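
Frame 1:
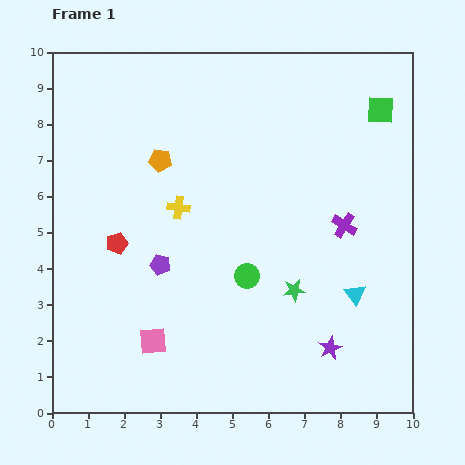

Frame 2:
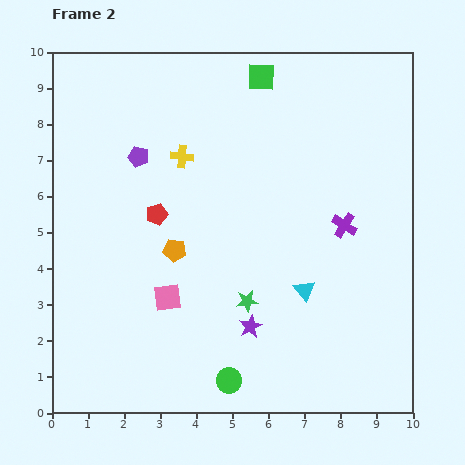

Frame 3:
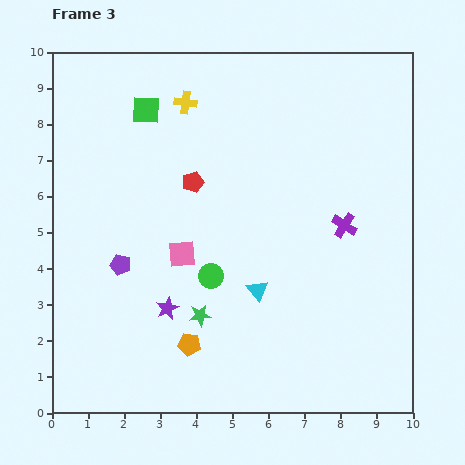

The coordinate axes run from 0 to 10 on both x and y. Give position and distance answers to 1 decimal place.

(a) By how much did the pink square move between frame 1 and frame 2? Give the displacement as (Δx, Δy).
(0.4, 1.2)

The pink square was at (2.8, 2.0) in frame 1 and (3.2, 3.2) in frame 2.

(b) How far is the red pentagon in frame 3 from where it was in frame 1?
2.7

The red pentagon moved from (1.8, 4.7) to (3.9, 6.4), a distance of √(2.1² + 1.7²) ≈ 2.7.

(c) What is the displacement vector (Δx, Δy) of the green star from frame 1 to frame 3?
(-2.6, -0.7)

The green star was at (6.7, 3.4) in frame 1 and (4.1, 2.7) in frame 3.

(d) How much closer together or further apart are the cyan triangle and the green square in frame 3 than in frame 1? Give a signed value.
+0.8

Distance in frame 1: 5.1. Distance in frame 3: 5.9.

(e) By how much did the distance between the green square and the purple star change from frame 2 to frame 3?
-1.4

Distance in frame 2: 6.9. Distance in frame 3: 5.5.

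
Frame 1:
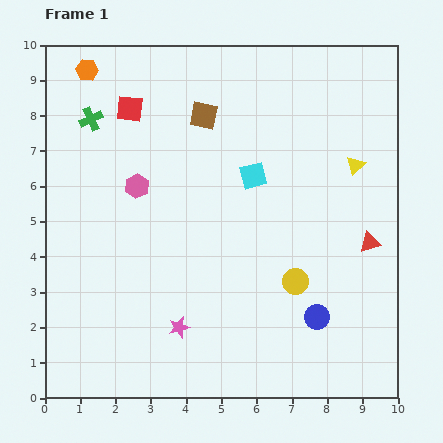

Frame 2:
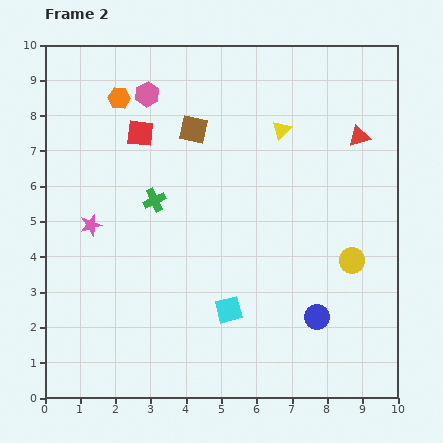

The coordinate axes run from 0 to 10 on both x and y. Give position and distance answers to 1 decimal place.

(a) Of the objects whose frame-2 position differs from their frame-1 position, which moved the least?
the brown square

(moved 0.5)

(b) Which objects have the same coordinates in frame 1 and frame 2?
the blue circle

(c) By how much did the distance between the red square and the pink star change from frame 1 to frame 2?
-3.4

Distance in frame 1: 6.4. Distance in frame 2: 3.0.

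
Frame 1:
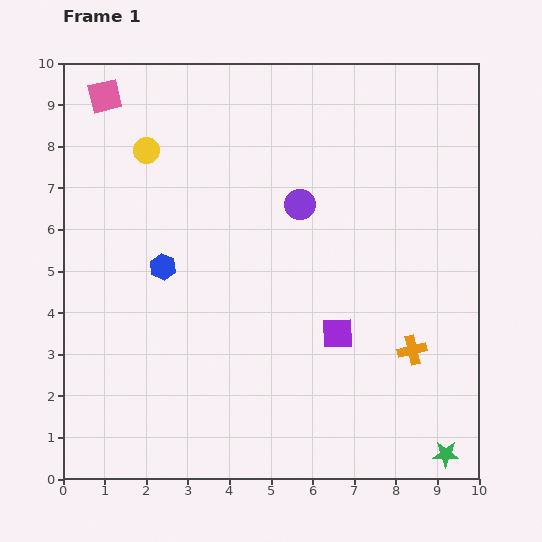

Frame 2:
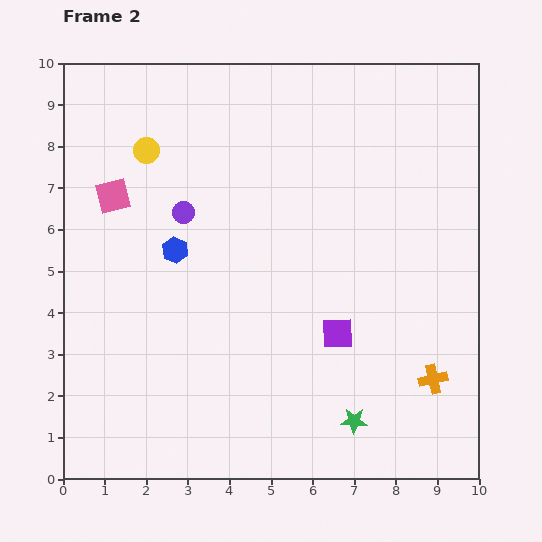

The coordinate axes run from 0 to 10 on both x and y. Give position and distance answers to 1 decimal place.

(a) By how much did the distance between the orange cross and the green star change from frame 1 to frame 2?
-0.5

Distance in frame 1: 2.6. Distance in frame 2: 2.1.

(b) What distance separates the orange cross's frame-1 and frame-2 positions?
0.9

The orange cross moved from (8.4, 3.1) to (8.9, 2.4), a distance of √(0.5² + 0.7²) ≈ 0.9.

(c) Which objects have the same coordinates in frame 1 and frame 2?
the yellow circle, the purple square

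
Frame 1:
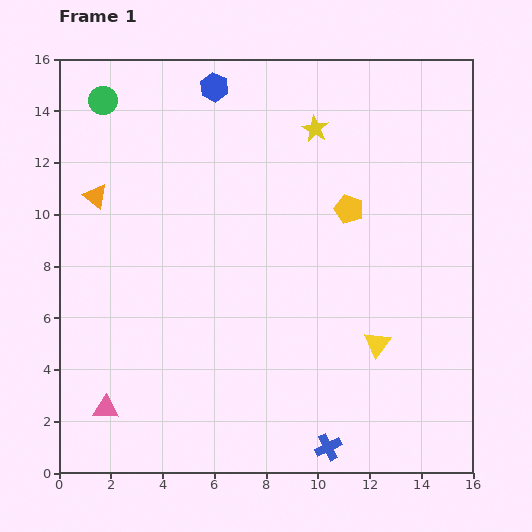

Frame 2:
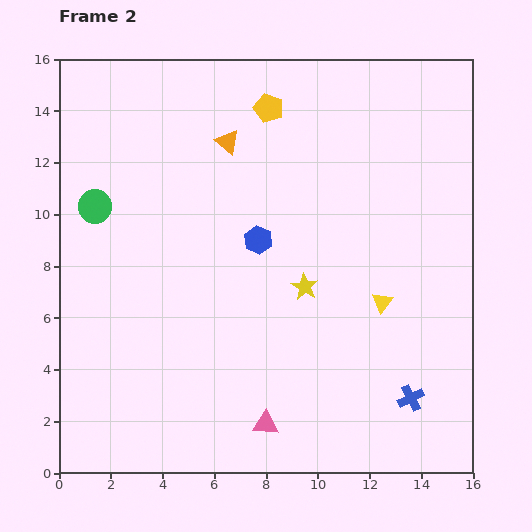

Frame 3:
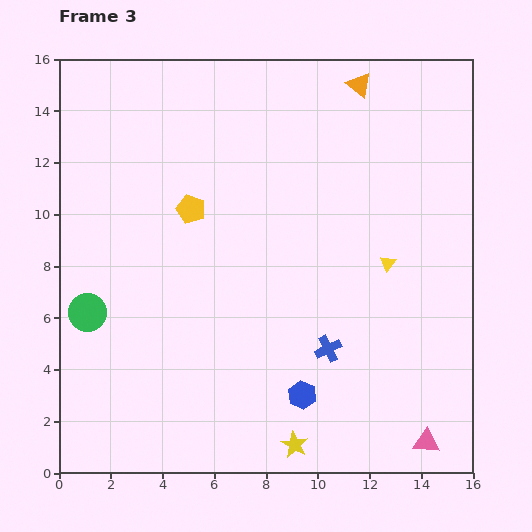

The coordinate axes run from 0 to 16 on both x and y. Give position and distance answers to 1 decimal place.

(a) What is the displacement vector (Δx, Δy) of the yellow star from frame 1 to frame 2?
(-0.4, -6.1)

The yellow star was at (9.9, 13.3) in frame 1 and (9.5, 7.2) in frame 2.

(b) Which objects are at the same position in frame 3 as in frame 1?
none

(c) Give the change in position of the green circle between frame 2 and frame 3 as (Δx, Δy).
(-0.3, -4.1)

The green circle was at (1.4, 10.3) in frame 2 and (1.1, 6.2) in frame 3.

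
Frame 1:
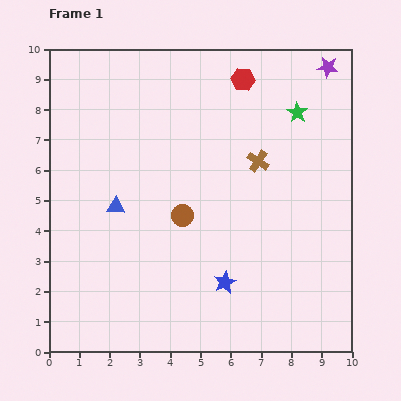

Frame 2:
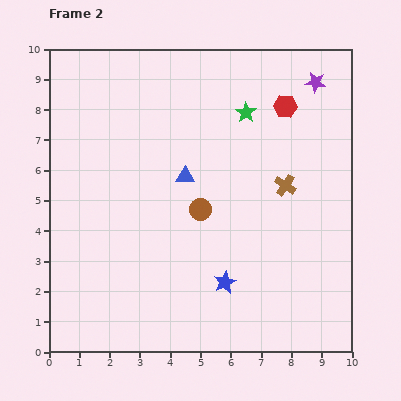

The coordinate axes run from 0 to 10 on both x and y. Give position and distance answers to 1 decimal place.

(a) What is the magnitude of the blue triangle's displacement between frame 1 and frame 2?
2.5

The blue triangle moved from (2.2, 4.8) to (4.5, 5.8), a distance of √(2.3² + 1.0²) ≈ 2.5.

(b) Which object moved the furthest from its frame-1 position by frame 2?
the blue triangle

(moved 2.5; next 1.7)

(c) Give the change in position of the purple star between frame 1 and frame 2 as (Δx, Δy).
(-0.4, -0.5)

The purple star was at (9.2, 9.4) in frame 1 and (8.8, 8.9) in frame 2.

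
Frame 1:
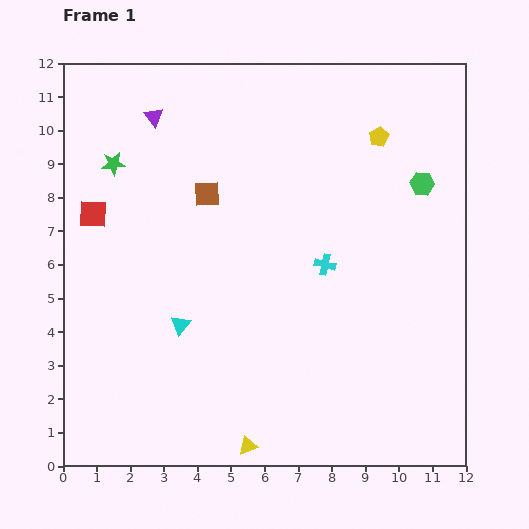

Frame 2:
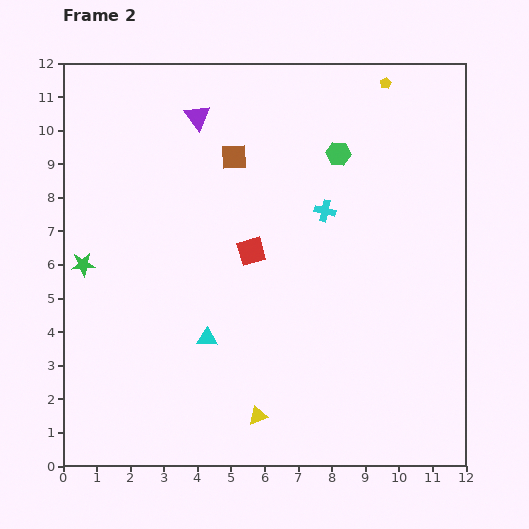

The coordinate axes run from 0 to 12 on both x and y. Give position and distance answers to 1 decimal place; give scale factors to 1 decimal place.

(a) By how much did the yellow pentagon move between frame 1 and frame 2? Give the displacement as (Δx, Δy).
(0.2, 1.6)

The yellow pentagon was at (9.4, 9.8) in frame 1 and (9.6, 11.4) in frame 2.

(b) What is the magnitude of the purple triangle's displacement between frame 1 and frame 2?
1.3

The purple triangle moved from (2.7, 10.4) to (4.0, 10.4), a distance of √(1.3² + 0.0²) ≈ 1.3.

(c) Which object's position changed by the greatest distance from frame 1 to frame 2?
the red square

(moved 4.8; next 3.1)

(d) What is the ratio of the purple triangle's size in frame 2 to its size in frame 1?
1.3×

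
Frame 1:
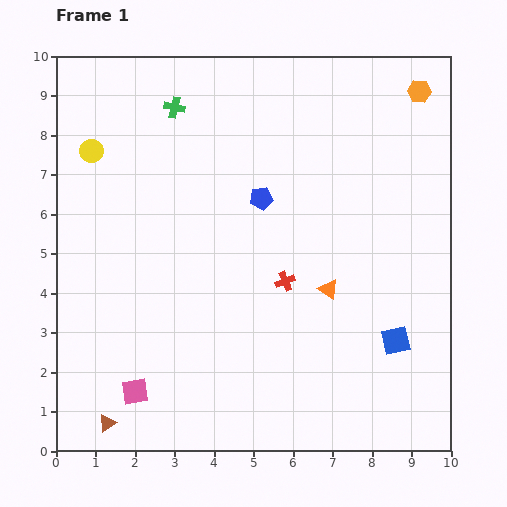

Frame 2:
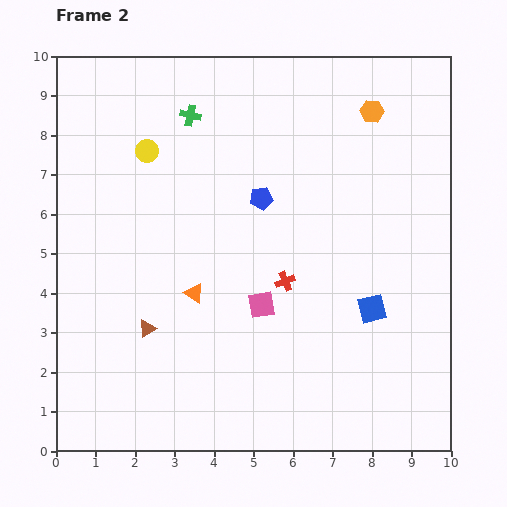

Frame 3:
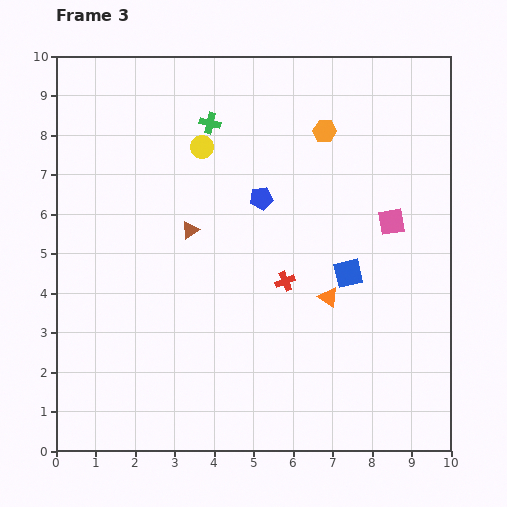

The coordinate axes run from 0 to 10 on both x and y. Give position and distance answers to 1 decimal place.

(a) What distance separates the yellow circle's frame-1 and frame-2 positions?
1.4

The yellow circle moved from (0.9, 7.6) to (2.3, 7.6), a distance of √(1.4² + 0.0²) ≈ 1.4.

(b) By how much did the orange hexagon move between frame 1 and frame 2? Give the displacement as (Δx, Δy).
(-1.2, -0.5)

The orange hexagon was at (9.2, 9.1) in frame 1 and (8.0, 8.6) in frame 2.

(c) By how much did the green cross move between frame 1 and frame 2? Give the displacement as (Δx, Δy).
(0.4, -0.2)

The green cross was at (3.0, 8.7) in frame 1 and (3.4, 8.5) in frame 2.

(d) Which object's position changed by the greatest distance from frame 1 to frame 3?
the pink square

(moved 7.8; next 5.3)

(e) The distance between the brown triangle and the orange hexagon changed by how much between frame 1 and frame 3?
-7.3

Distance in frame 1: 11.5. Distance in frame 3: 4.2.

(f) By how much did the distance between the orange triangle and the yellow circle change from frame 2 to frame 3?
+1.2

Distance in frame 2: 3.8. Distance in frame 3: 5.0.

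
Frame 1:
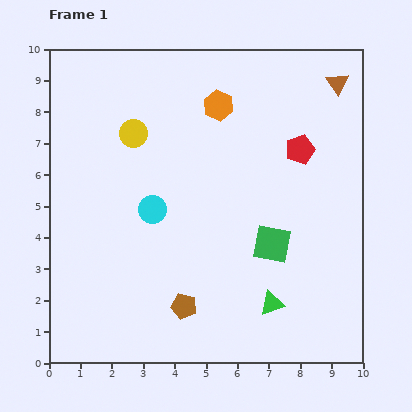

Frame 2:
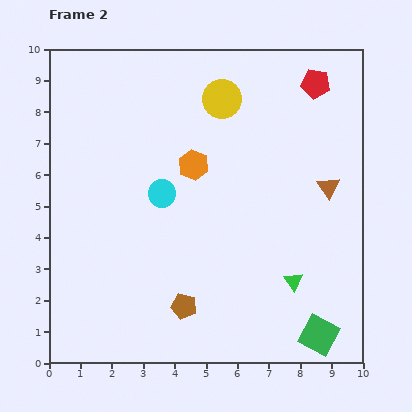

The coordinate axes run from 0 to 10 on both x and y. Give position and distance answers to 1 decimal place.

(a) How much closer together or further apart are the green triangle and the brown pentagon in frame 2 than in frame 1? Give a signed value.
+0.8

Distance in frame 1: 2.8. Distance in frame 2: 3.6.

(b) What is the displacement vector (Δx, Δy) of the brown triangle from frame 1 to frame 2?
(-0.3, -3.3)

The brown triangle was at (9.2, 8.9) in frame 1 and (8.9, 5.6) in frame 2.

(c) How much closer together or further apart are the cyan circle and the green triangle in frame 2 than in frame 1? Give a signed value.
+0.2

Distance in frame 1: 4.8. Distance in frame 2: 5.0.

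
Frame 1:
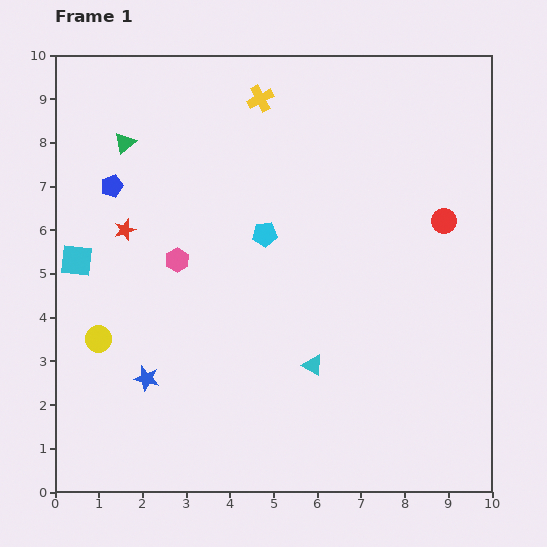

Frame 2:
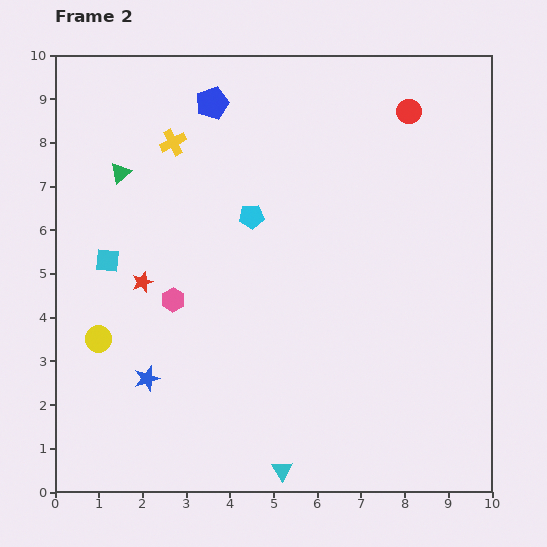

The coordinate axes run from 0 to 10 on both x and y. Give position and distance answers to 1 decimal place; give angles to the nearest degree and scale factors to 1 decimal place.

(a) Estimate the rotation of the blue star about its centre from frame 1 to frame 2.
29° counter-clockwise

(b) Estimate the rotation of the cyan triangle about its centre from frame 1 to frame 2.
26° clockwise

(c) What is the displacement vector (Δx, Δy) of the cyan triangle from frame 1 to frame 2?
(-0.7, -2.4)

The cyan triangle was at (5.9, 2.9) in frame 1 and (5.2, 0.5) in frame 2.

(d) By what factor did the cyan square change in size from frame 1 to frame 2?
0.7×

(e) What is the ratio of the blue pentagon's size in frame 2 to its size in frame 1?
1.5×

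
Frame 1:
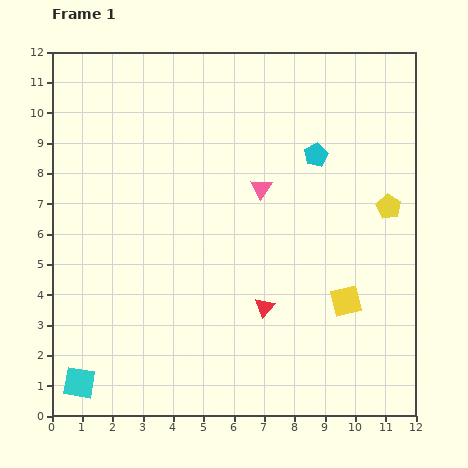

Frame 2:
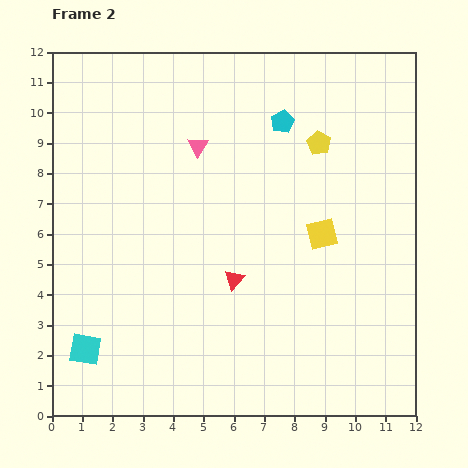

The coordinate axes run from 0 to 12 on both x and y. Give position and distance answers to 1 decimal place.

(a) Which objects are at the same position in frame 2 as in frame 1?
none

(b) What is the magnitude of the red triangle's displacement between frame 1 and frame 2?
1.3

The red triangle moved from (7.0, 3.6) to (6.0, 4.5), a distance of √(1.0² + 0.9²) ≈ 1.3.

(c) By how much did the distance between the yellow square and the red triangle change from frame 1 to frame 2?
+0.6

Distance in frame 1: 2.7. Distance in frame 2: 3.3.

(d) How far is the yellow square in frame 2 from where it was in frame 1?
2.3

The yellow square moved from (9.7, 3.8) to (8.9, 6.0), a distance of √(0.8² + 2.2²) ≈ 2.3.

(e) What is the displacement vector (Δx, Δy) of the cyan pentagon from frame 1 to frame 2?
(-1.1, 1.1)

The cyan pentagon was at (8.7, 8.6) in frame 1 and (7.6, 9.7) in frame 2.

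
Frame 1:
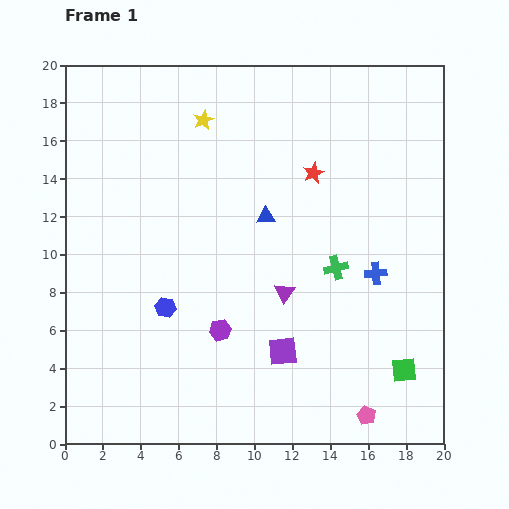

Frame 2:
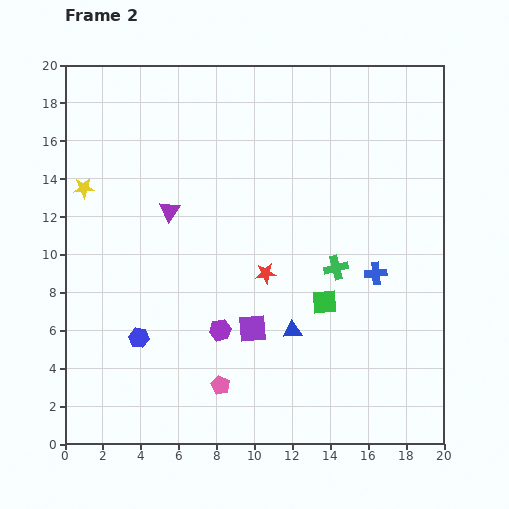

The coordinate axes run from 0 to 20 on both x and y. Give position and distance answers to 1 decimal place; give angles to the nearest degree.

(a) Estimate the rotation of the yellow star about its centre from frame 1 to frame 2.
22° clockwise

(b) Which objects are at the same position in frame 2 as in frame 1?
the green cross, the blue cross, the purple hexagon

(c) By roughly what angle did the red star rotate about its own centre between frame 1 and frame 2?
19° clockwise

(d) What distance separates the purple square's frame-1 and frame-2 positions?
2.0

The purple square moved from (11.5, 4.9) to (9.9, 6.1), a distance of √(1.6² + 1.2²) ≈ 2.0.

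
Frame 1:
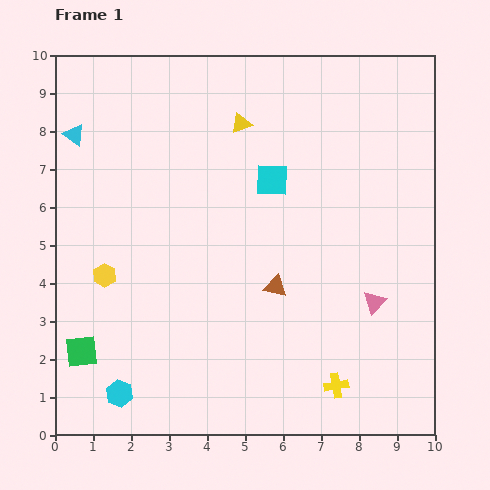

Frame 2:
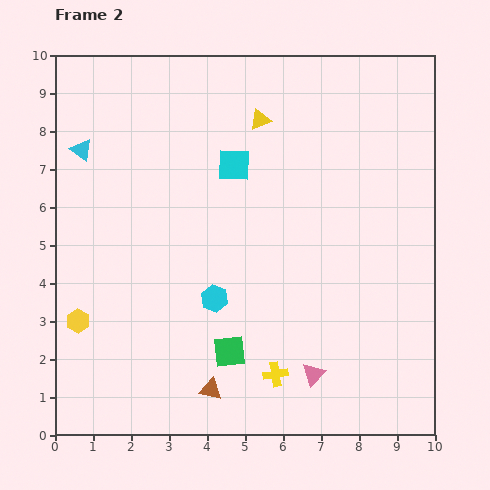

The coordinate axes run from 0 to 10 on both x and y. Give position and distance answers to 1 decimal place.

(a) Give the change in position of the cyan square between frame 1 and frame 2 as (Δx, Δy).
(-1.0, 0.4)

The cyan square was at (5.7, 6.7) in frame 1 and (4.7, 7.1) in frame 2.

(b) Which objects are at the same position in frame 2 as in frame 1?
none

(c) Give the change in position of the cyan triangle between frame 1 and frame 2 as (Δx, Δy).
(0.2, -0.4)

The cyan triangle was at (0.5, 7.9) in frame 1 and (0.7, 7.5) in frame 2.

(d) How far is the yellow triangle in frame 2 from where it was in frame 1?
0.5

The yellow triangle moved from (4.9, 8.2) to (5.4, 8.3), a distance of √(0.5² + 0.1²) ≈ 0.5.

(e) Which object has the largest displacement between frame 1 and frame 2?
the green square

(moved 3.9; next 3.5)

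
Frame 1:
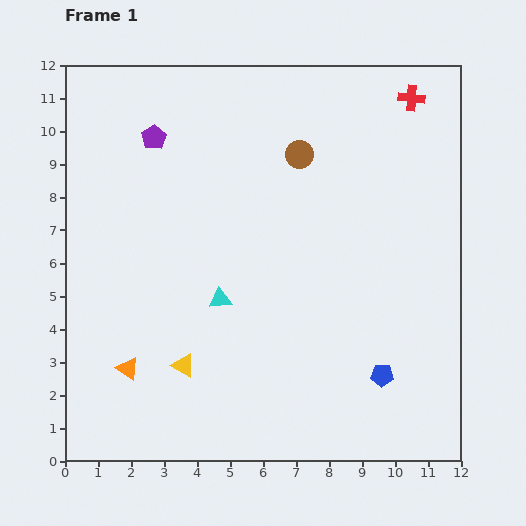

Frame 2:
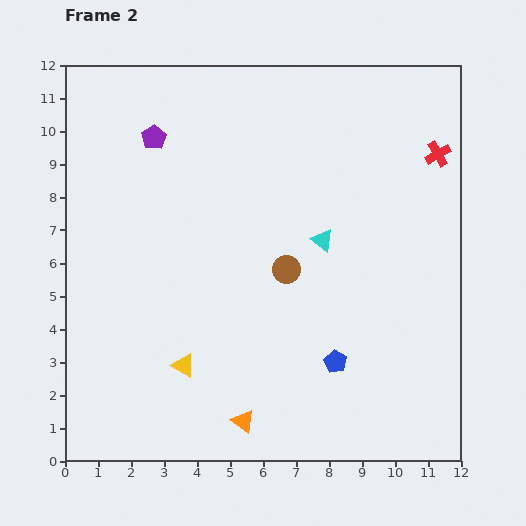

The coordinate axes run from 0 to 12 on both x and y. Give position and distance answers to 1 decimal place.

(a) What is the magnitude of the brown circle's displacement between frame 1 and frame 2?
3.5

The brown circle moved from (7.1, 9.3) to (6.7, 5.8), a distance of √(0.4² + 3.5²) ≈ 3.5.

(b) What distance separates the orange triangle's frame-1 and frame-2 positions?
3.8

The orange triangle moved from (1.9, 2.8) to (5.4, 1.2), a distance of √(3.5² + 1.6²) ≈ 3.8.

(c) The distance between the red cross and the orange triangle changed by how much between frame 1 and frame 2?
-1.9

Distance in frame 1: 11.9. Distance in frame 2: 10.0.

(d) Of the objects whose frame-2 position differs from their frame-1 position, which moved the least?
the blue pentagon

(moved 1.5)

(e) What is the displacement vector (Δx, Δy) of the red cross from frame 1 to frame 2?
(0.8, -1.7)

The red cross was at (10.5, 11.0) in frame 1 and (11.3, 9.3) in frame 2.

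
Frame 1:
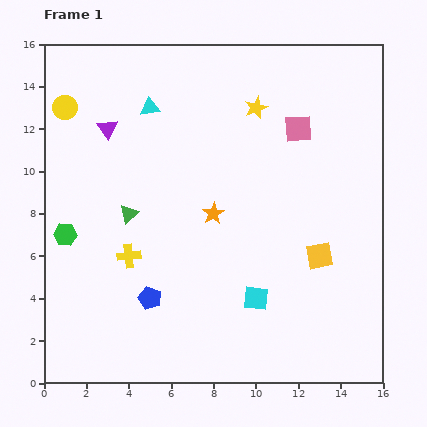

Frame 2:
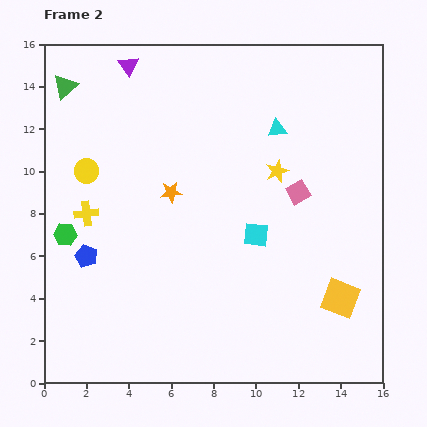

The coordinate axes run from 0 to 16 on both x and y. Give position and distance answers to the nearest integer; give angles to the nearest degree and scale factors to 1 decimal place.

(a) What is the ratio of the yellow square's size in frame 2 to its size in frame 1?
1.4×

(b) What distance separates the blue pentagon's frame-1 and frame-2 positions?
4

The blue pentagon moved from (5, 4) to (2, 6), a distance of √(3² + 2²) ≈ 4.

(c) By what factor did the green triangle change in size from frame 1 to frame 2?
1.3×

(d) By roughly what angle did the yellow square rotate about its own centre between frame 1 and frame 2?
32° clockwise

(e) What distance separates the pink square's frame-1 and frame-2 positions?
3

The pink square moved from (12, 12) to (12, 9), a distance of √(0² + 3²) ≈ 3.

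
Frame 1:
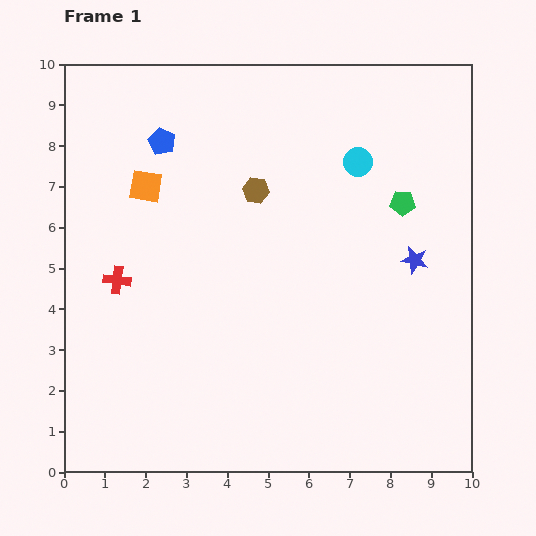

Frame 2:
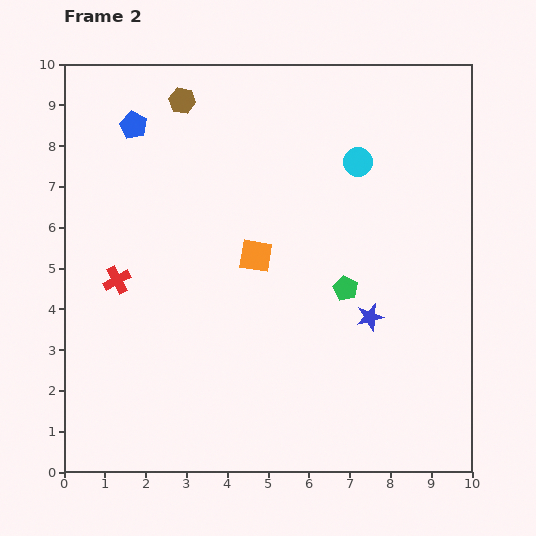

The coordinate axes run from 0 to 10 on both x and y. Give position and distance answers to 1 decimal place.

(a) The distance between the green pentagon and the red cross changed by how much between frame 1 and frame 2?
-1.7

Distance in frame 1: 7.3. Distance in frame 2: 5.6.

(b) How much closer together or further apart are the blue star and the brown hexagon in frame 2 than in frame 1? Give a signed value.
+2.7

Distance in frame 1: 4.3. Distance in frame 2: 7.0.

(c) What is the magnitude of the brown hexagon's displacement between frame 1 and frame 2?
2.8

The brown hexagon moved from (4.7, 6.9) to (2.9, 9.1), a distance of √(1.8² + 2.2²) ≈ 2.8.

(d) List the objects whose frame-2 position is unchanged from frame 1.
the cyan circle, the red cross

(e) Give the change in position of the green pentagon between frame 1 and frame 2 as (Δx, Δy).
(-1.4, -2.1)

The green pentagon was at (8.3, 6.6) in frame 1 and (6.9, 4.5) in frame 2.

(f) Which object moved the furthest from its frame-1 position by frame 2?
the orange square

(moved 3.2; next 2.8)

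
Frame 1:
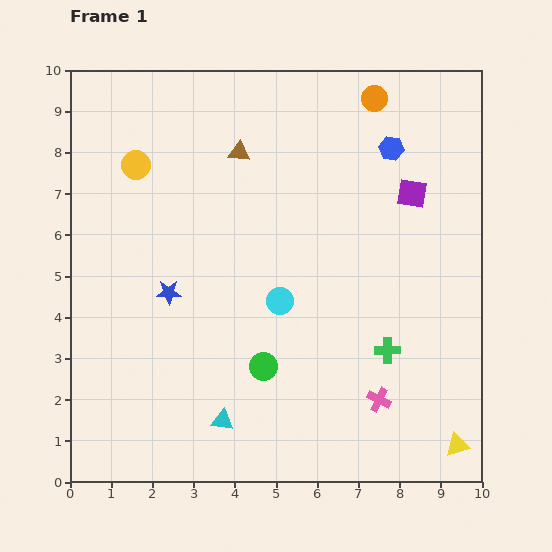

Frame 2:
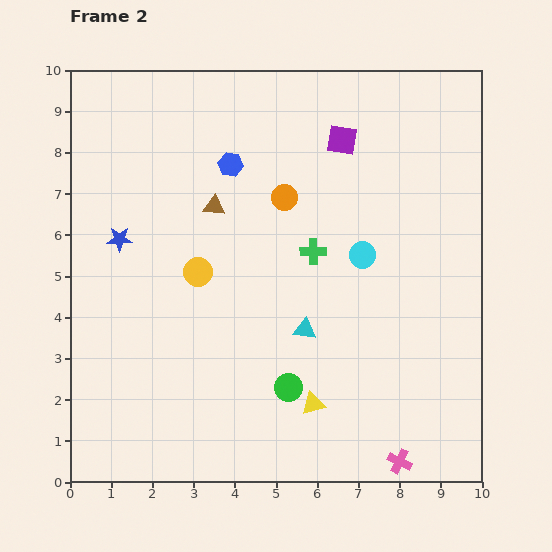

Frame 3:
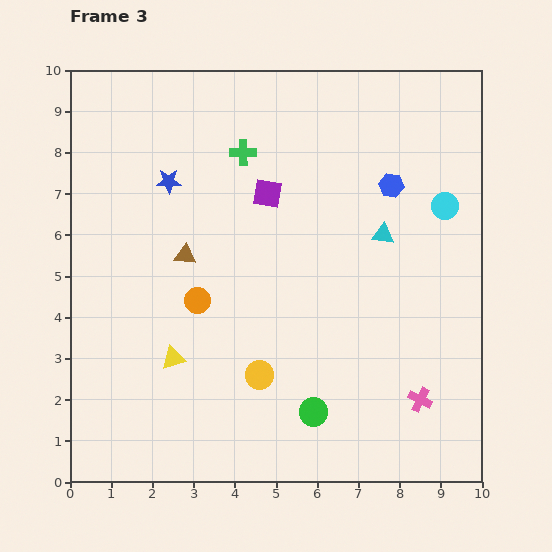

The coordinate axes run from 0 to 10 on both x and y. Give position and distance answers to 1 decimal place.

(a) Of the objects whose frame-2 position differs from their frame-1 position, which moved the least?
the green circle

(moved 0.8)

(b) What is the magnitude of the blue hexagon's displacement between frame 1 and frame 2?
3.9

The blue hexagon moved from (7.8, 8.1) to (3.9, 7.7), a distance of √(3.9² + 0.4²) ≈ 3.9.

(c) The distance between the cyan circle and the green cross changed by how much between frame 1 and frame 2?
-1.7

Distance in frame 1: 2.9. Distance in frame 2: 1.2.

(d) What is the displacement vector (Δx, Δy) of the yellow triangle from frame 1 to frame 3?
(-6.9, 2.1)

The yellow triangle was at (9.4, 0.9) in frame 1 and (2.5, 3.0) in frame 3.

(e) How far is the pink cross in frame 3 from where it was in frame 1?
1.0

The pink cross moved from (7.5, 2.0) to (8.5, 2.0), a distance of √(1.0² + 0.0²) ≈ 1.0.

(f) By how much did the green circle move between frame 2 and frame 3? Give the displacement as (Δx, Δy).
(0.6, -0.6)

The green circle was at (5.3, 2.3) in frame 2 and (5.9, 1.7) in frame 3.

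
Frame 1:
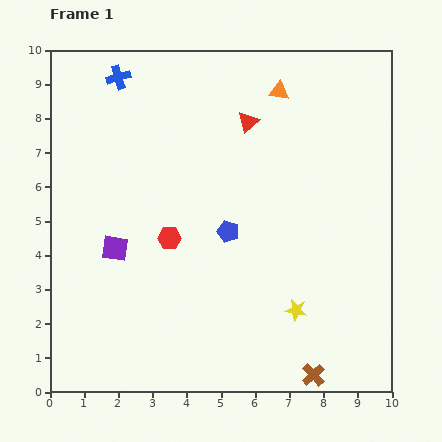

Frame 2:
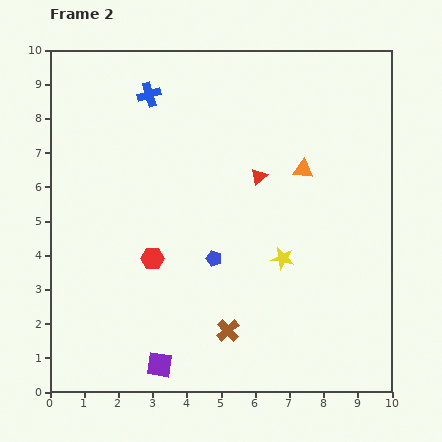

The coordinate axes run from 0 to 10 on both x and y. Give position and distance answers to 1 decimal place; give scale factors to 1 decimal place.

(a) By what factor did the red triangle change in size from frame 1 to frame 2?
0.8×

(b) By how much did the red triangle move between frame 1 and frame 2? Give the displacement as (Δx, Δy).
(0.3, -1.6)

The red triangle was at (5.8, 7.9) in frame 1 and (6.1, 6.3) in frame 2.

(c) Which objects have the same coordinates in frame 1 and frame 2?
none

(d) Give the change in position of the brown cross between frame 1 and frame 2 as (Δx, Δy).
(-2.5, 1.3)

The brown cross was at (7.7, 0.5) in frame 1 and (5.2, 1.8) in frame 2.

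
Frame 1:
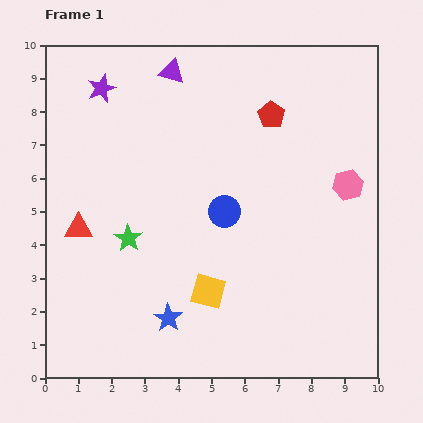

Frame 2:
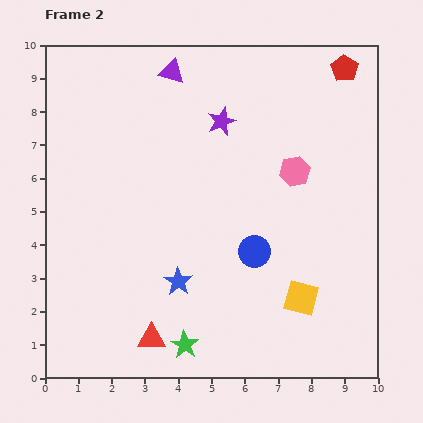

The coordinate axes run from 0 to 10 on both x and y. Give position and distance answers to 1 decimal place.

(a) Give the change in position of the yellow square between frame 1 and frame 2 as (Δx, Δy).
(2.8, -0.2)

The yellow square was at (4.9, 2.6) in frame 1 and (7.7, 2.4) in frame 2.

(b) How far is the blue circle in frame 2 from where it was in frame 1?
1.5

The blue circle moved from (5.4, 5.0) to (6.3, 3.8), a distance of √(0.9² + 1.2²) ≈ 1.5.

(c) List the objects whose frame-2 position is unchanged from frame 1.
the purple triangle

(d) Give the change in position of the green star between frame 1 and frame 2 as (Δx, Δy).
(1.7, -3.2)

The green star was at (2.5, 4.2) in frame 1 and (4.2, 1.0) in frame 2.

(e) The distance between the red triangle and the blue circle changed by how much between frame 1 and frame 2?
-0.4

Distance in frame 1: 4.4. Distance in frame 2: 4.0.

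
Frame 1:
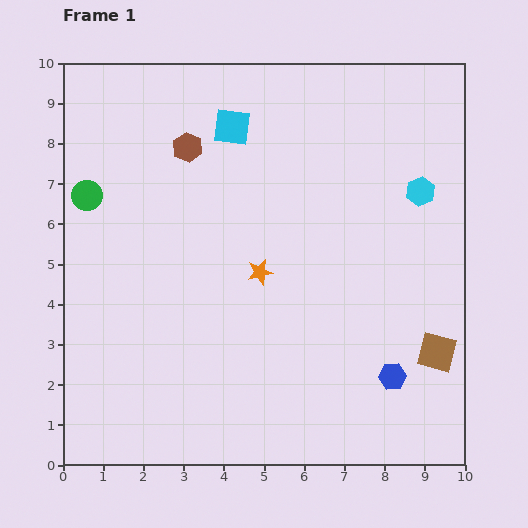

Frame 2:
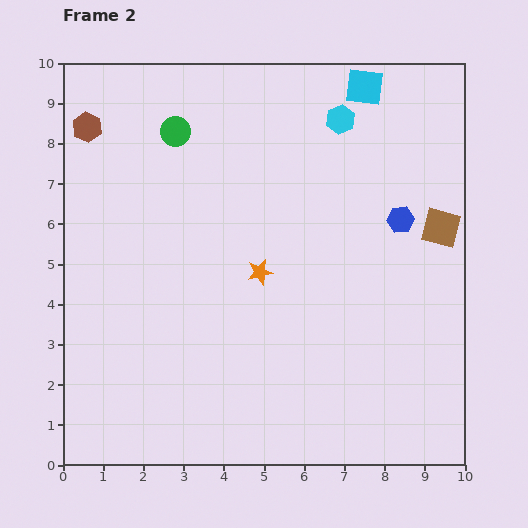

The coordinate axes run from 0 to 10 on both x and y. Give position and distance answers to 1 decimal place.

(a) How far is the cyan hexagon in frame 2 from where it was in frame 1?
2.7

The cyan hexagon moved from (8.9, 6.8) to (6.9, 8.6), a distance of √(2.0² + 1.8²) ≈ 2.7.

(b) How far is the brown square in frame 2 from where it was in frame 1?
3.1

The brown square moved from (9.3, 2.8) to (9.4, 5.9), a distance of √(0.1² + 3.1²) ≈ 3.1.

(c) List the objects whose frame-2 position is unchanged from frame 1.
the orange star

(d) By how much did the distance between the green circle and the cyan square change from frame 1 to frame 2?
+0.8

Distance in frame 1: 4.0. Distance in frame 2: 4.8.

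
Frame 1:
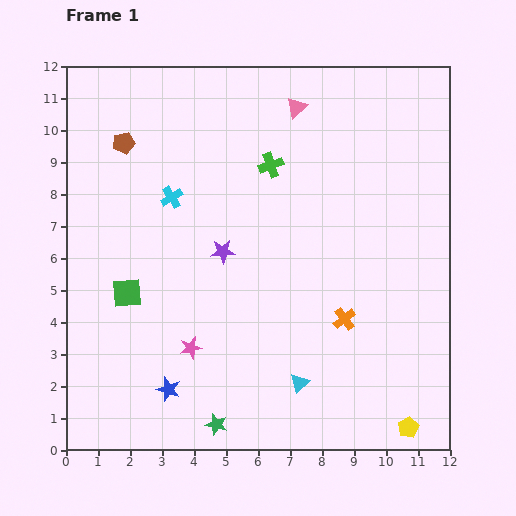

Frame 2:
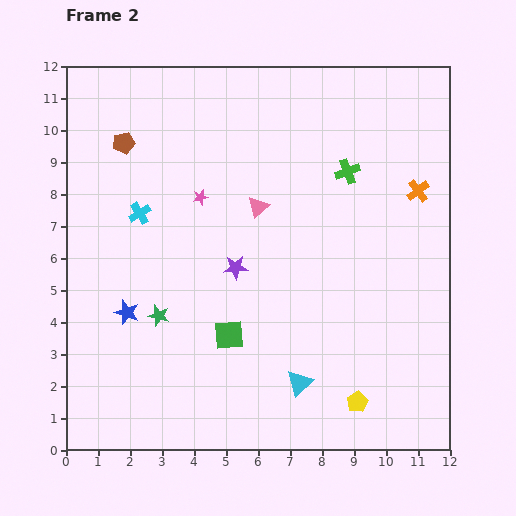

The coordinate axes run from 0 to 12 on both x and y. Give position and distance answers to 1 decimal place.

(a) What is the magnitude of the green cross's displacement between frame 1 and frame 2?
2.4

The green cross moved from (6.4, 8.9) to (8.8, 8.7), a distance of √(2.4² + 0.2²) ≈ 2.4.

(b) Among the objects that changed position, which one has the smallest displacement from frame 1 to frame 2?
the purple star

(moved 0.6)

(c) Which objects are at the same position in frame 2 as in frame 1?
the brown pentagon, the cyan triangle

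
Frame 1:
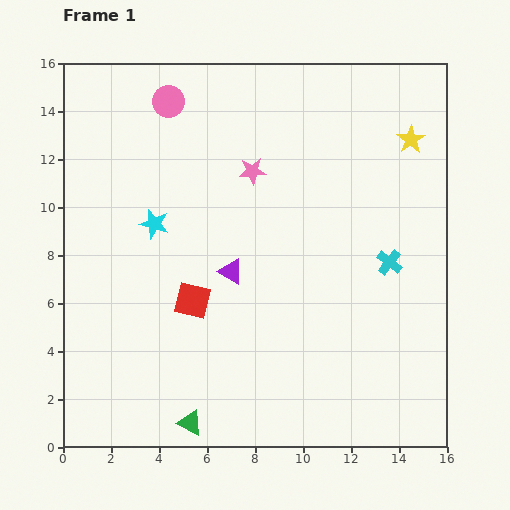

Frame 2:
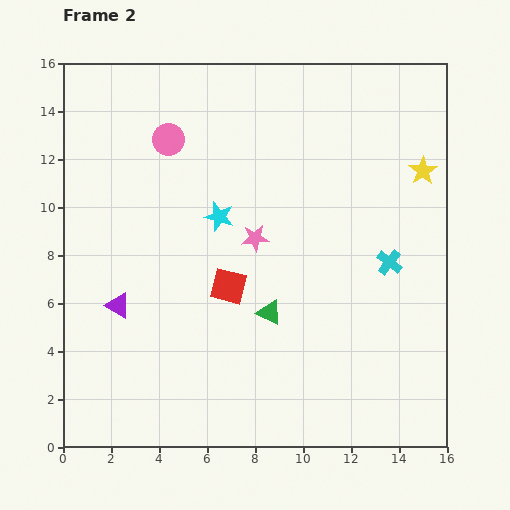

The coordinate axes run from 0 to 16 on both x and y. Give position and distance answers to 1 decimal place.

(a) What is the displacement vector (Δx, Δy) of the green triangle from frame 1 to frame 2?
(3.3, 4.6)

The green triangle was at (5.3, 1.0) in frame 1 and (8.6, 5.6) in frame 2.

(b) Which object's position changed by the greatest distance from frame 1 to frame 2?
the green triangle

(moved 5.7; next 4.9)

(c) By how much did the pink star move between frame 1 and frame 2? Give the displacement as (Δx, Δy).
(0.1, -2.8)

The pink star was at (7.9, 11.5) in frame 1 and (8.0, 8.7) in frame 2.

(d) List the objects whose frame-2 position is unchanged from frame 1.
the cyan cross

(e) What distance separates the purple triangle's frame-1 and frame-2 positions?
4.9

The purple triangle moved from (7.0, 7.3) to (2.3, 5.9), a distance of √(4.7² + 1.4²) ≈ 4.9.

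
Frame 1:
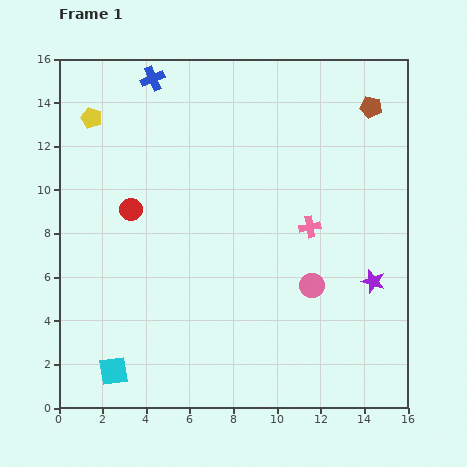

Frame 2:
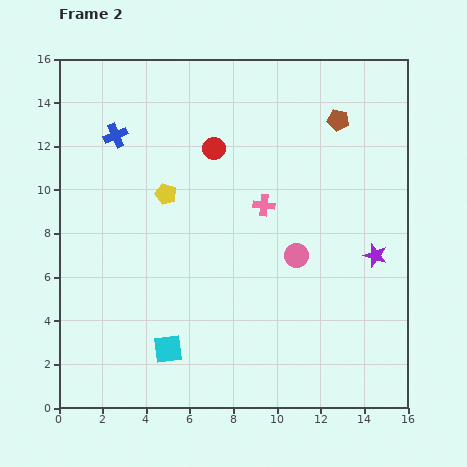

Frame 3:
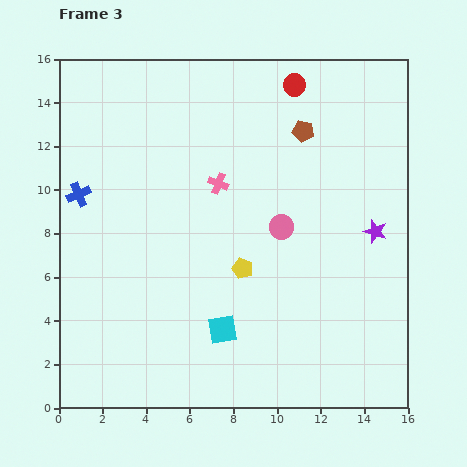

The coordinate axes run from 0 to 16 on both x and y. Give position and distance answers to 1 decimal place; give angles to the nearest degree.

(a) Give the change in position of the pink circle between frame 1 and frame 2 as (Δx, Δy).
(-0.7, 1.4)

The pink circle was at (11.6, 5.6) in frame 1 and (10.9, 7.0) in frame 2.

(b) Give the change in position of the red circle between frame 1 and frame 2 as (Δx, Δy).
(3.8, 2.8)

The red circle was at (3.3, 9.1) in frame 1 and (7.1, 11.9) in frame 2.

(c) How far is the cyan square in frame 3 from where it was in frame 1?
5.3

The cyan square moved from (2.5, 1.7) to (7.5, 3.6), a distance of √(5.0² + 1.9²) ≈ 5.3.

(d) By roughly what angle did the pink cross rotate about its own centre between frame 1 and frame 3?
33° clockwise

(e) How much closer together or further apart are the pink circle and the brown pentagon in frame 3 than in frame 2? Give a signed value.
-2.0

Distance in frame 2: 6.5. Distance in frame 3: 4.5.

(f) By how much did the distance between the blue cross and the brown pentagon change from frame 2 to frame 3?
+0.5

Distance in frame 2: 10.2. Distance in frame 3: 10.7.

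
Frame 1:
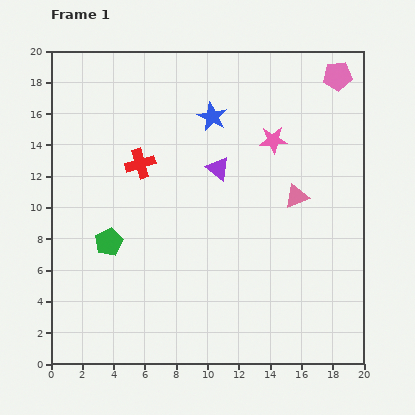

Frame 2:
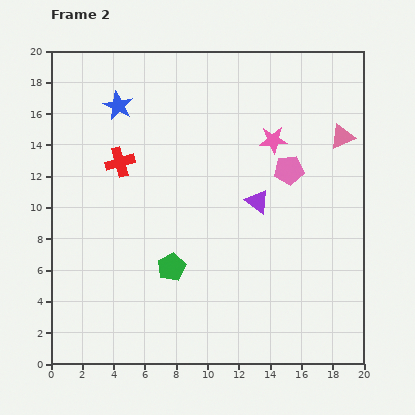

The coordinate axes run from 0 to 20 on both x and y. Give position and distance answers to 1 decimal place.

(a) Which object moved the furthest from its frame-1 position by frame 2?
the pink pentagon

(moved 6.8; next 6.0)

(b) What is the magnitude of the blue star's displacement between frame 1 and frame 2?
6.0

The blue star moved from (10.3, 15.8) to (4.3, 16.5), a distance of √(6.0² + 0.7²) ≈ 6.0.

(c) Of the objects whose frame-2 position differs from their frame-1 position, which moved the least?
the red cross

(moved 1.3)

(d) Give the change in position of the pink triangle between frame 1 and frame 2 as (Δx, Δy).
(2.9, 3.8)

The pink triangle was at (15.7, 10.7) in frame 1 and (18.6, 14.5) in frame 2.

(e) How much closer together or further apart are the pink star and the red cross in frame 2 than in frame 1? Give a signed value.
+1.3

Distance in frame 1: 8.6. Distance in frame 2: 9.9.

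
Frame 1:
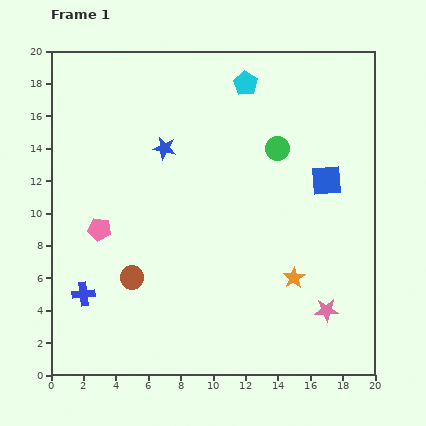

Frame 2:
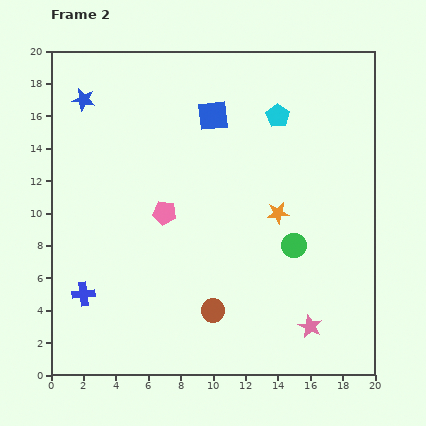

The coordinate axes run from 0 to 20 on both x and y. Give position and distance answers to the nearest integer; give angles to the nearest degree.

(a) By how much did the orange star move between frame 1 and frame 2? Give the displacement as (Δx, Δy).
(-1, 4)

The orange star was at (15, 6) in frame 1 and (14, 10) in frame 2.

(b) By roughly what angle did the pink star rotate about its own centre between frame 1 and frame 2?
28° clockwise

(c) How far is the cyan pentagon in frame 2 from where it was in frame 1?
3

The cyan pentagon moved from (12, 18) to (14, 16), a distance of √(2² + 2²) ≈ 3.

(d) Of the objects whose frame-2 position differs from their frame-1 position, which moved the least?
the pink star

(moved 1)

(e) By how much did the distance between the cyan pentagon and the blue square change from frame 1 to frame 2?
-4

Distance in frame 1: 8. Distance in frame 2: 4.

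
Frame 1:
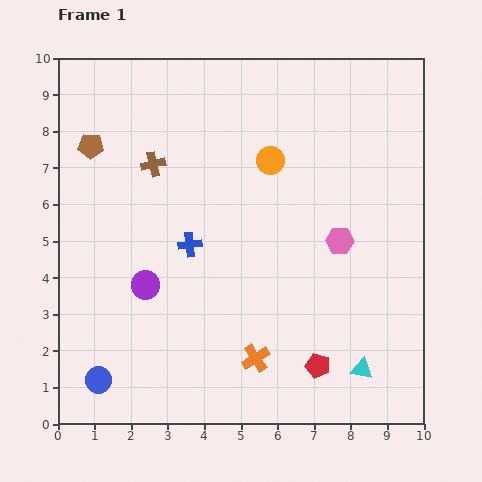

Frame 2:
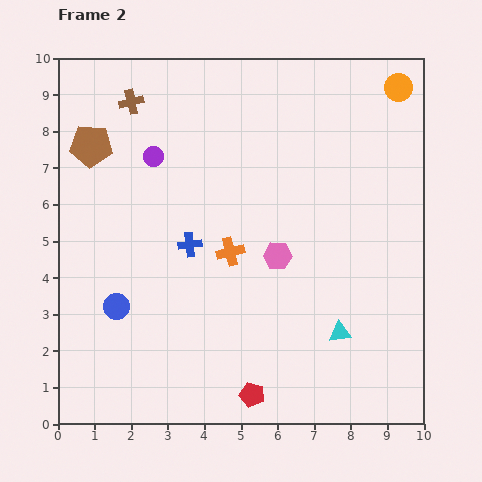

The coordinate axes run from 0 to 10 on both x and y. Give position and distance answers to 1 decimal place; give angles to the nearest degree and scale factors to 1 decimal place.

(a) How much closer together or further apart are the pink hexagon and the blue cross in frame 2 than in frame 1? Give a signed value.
-1.7

Distance in frame 1: 4.1. Distance in frame 2: 2.4.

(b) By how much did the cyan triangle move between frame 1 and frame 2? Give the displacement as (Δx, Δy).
(-0.6, 1.0)

The cyan triangle was at (8.3, 1.5) in frame 1 and (7.7, 2.5) in frame 2.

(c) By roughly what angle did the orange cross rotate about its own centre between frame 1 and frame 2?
19° clockwise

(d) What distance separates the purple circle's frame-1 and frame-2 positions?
3.5

The purple circle moved from (2.4, 3.8) to (2.6, 7.3), a distance of √(0.2² + 3.5²) ≈ 3.5.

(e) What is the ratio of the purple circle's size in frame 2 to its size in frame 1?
0.7×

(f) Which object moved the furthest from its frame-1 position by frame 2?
the orange circle

(moved 4.0; next 3.5)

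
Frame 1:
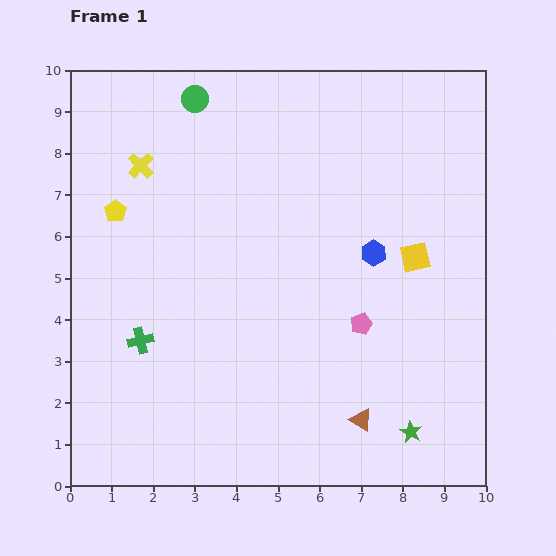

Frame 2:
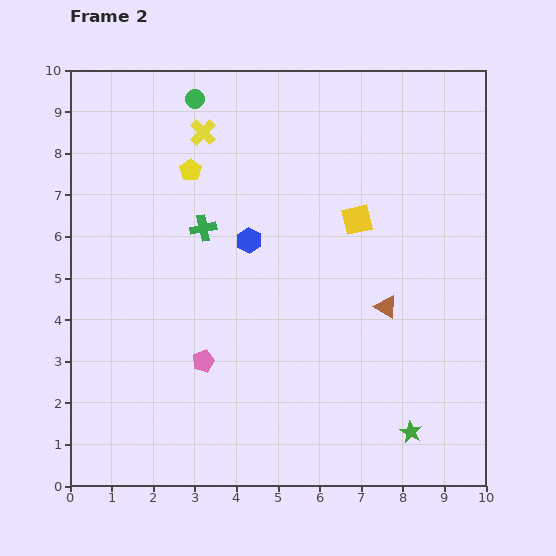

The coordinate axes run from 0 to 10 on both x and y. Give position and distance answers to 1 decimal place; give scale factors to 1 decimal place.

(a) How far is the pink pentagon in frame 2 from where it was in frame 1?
3.9

The pink pentagon moved from (7.0, 3.9) to (3.2, 3.0), a distance of √(3.8² + 0.9²) ≈ 3.9.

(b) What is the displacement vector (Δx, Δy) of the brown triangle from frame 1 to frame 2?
(0.6, 2.7)

The brown triangle was at (7.0, 1.6) in frame 1 and (7.6, 4.3) in frame 2.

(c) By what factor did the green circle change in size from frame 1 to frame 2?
0.7×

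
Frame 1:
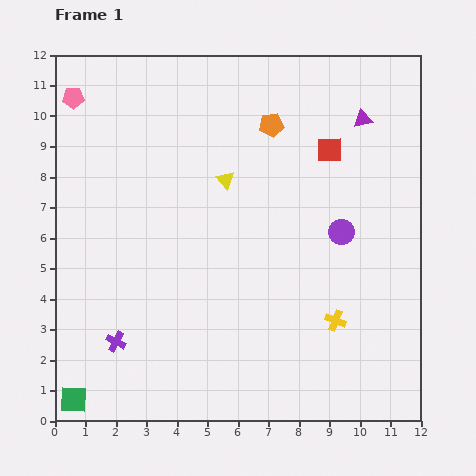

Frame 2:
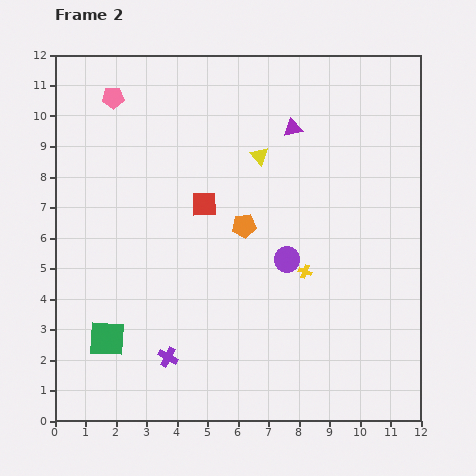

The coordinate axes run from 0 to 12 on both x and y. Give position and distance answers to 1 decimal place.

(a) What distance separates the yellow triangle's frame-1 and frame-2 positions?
1.4

The yellow triangle moved from (5.6, 7.9) to (6.7, 8.7), a distance of √(1.1² + 0.8²) ≈ 1.4.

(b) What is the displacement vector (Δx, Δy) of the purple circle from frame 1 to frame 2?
(-1.8, -0.9)

The purple circle was at (9.4, 6.2) in frame 1 and (7.6, 5.3) in frame 2.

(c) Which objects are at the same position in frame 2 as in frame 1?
none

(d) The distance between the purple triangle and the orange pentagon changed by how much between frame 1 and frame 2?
+0.6

Distance in frame 1: 3.0. Distance in frame 2: 3.6.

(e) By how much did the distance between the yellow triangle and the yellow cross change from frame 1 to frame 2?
-1.7

Distance in frame 1: 5.8. Distance in frame 2: 4.1.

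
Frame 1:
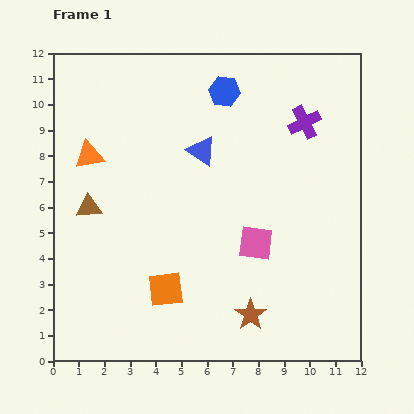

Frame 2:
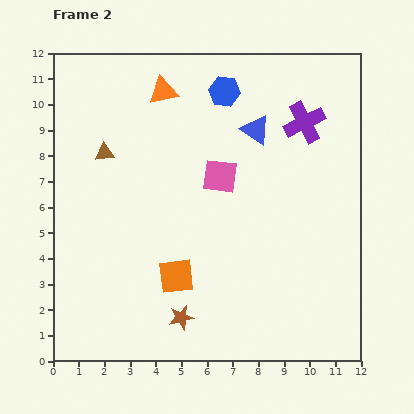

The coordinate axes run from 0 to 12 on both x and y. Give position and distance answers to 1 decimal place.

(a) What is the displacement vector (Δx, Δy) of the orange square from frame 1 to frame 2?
(0.4, 0.5)

The orange square was at (4.4, 2.8) in frame 1 and (4.8, 3.3) in frame 2.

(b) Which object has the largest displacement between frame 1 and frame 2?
the orange triangle

(moved 3.8; next 3.0)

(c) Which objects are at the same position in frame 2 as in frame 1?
the purple cross, the blue hexagon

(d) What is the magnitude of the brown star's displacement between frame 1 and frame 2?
2.7

The brown star moved from (7.7, 1.8) to (5.0, 1.7), a distance of √(2.7² + 0.1²) ≈ 2.7.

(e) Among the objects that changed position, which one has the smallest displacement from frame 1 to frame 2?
the orange square

(moved 0.6)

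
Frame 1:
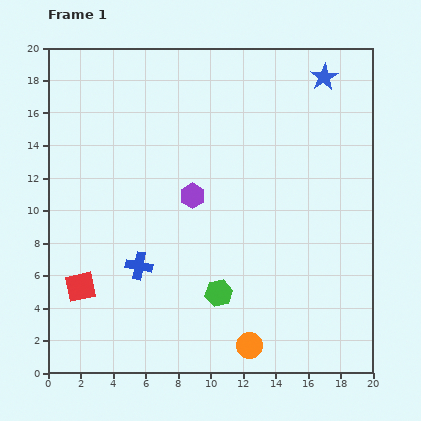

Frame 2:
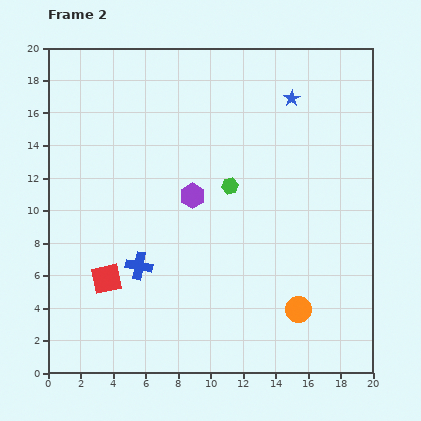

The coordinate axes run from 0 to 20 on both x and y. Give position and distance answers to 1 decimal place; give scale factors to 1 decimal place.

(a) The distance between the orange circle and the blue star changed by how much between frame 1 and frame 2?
-4.1

Distance in frame 1: 17.1. Distance in frame 2: 13.0.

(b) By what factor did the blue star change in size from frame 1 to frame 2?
0.6×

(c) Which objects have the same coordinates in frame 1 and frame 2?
the purple hexagon, the blue cross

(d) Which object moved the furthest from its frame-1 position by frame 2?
the green hexagon

(moved 6.6; next 3.7)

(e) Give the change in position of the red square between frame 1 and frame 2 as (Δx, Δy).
(1.6, 0.5)

The red square was at (2.0, 5.3) in frame 1 and (3.6, 5.8) in frame 2.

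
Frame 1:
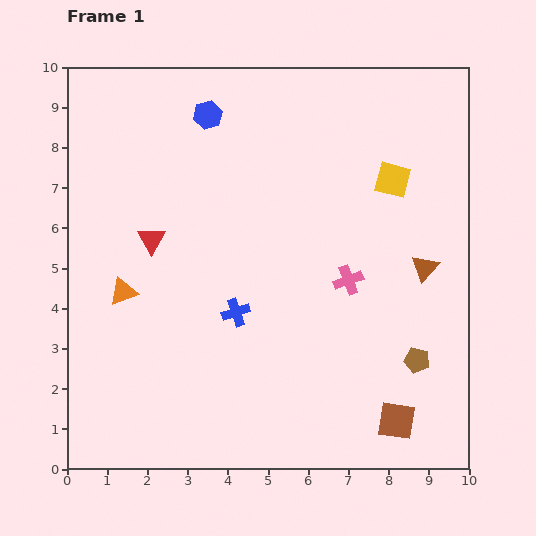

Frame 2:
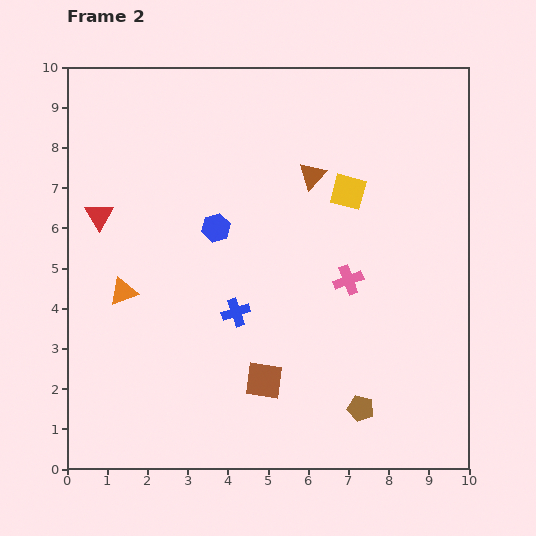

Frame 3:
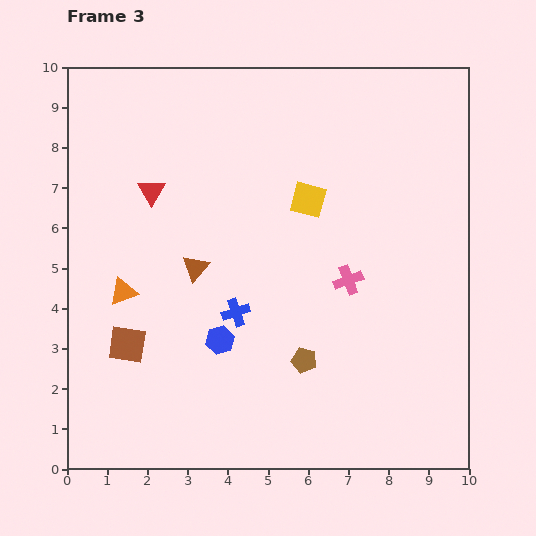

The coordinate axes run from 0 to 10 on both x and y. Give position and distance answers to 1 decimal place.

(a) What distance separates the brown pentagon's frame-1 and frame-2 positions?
1.8

The brown pentagon moved from (8.7, 2.7) to (7.3, 1.5), a distance of √(1.4² + 1.2²) ≈ 1.8.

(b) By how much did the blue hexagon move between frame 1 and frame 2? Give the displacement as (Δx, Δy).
(0.2, -2.8)

The blue hexagon was at (3.5, 8.8) in frame 1 and (3.7, 6.0) in frame 2.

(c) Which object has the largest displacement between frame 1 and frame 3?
the brown square

(moved 7.0; next 5.7)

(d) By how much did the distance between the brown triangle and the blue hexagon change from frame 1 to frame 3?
-4.7

Distance in frame 1: 6.6. Distance in frame 3: 1.9.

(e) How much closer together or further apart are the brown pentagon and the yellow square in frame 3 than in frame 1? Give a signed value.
-0.5

Distance in frame 1: 4.5. Distance in frame 3: 4.0.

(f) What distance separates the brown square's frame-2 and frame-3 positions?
3.5

The brown square moved from (4.9, 2.2) to (1.5, 3.1), a distance of √(3.4² + 0.9²) ≈ 3.5.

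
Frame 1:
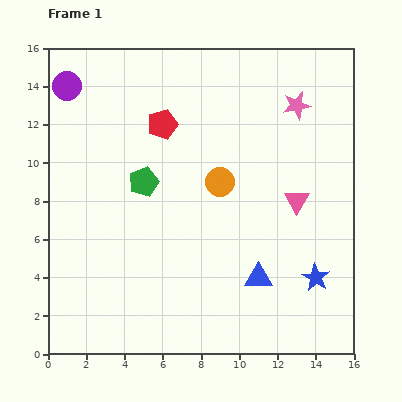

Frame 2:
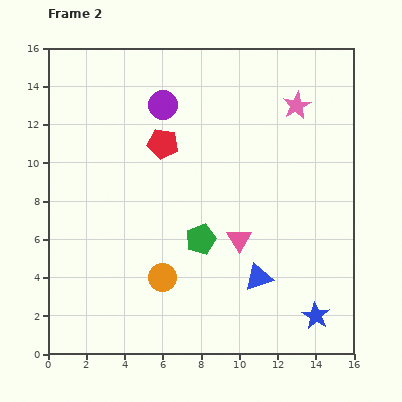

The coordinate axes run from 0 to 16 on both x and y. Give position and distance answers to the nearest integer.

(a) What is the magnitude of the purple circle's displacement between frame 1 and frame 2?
5

The purple circle moved from (1, 14) to (6, 13), a distance of √(5² + 1²) ≈ 5.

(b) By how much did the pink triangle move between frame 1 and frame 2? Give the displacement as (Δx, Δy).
(-3, -2)

The pink triangle was at (13, 8) in frame 1 and (10, 6) in frame 2.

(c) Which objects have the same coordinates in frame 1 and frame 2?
the blue triangle, the pink star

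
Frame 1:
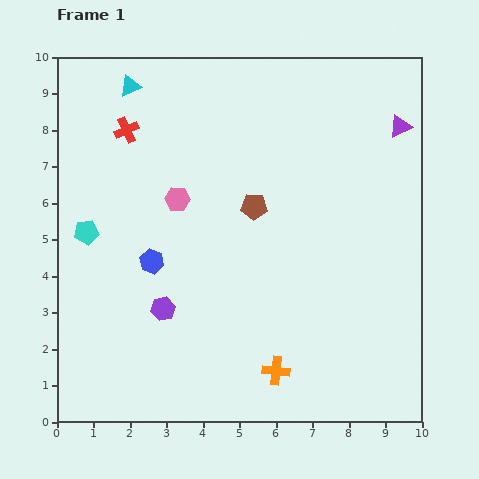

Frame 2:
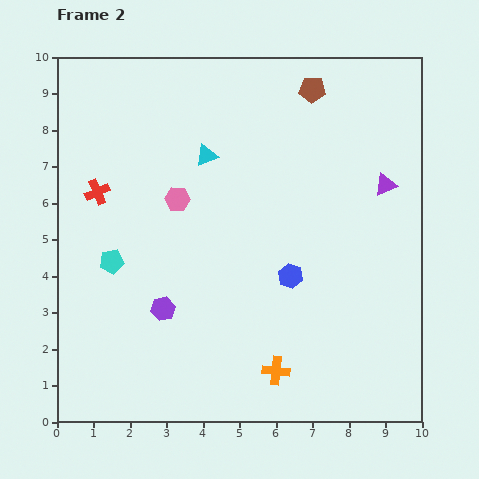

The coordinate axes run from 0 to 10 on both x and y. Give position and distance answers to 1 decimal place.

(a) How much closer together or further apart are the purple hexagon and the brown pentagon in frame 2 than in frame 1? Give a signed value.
+3.5

Distance in frame 1: 3.8. Distance in frame 2: 7.3.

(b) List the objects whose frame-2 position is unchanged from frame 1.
the purple hexagon, the orange cross, the pink hexagon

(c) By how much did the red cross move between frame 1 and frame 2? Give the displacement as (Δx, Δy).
(-0.8, -1.7)

The red cross was at (1.9, 8.0) in frame 1 and (1.1, 6.3) in frame 2.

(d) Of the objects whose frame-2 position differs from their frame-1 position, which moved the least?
the cyan pentagon

(moved 1.1)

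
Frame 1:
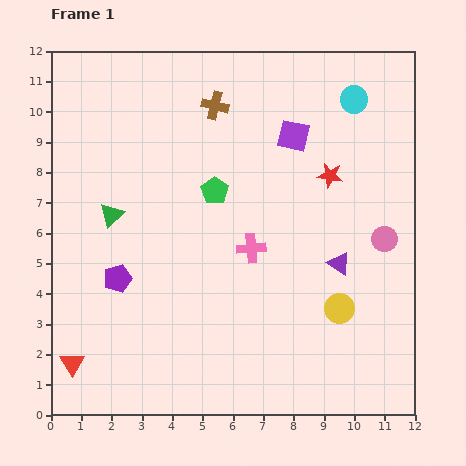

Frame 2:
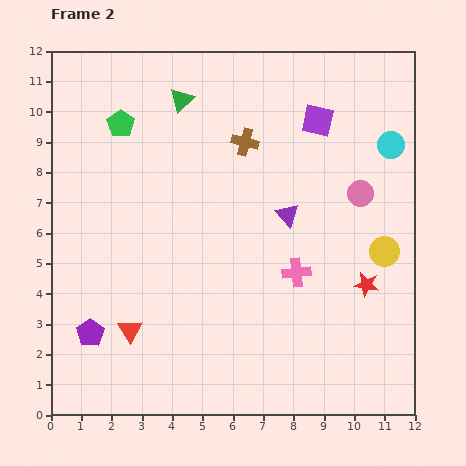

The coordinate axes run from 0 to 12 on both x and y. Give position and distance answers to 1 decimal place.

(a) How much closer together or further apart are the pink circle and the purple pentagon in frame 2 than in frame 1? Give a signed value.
+1.1

Distance in frame 1: 8.9. Distance in frame 2: 10.0.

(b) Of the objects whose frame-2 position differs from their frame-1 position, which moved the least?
the purple square

(moved 0.9)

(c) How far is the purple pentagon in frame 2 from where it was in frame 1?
2.0

The purple pentagon moved from (2.2, 4.5) to (1.3, 2.7), a distance of √(0.9² + 1.8²) ≈ 2.0.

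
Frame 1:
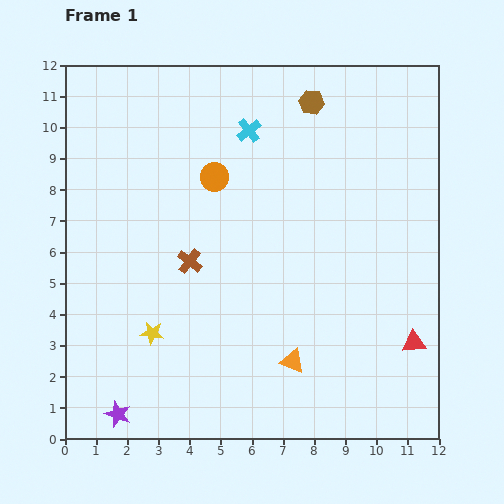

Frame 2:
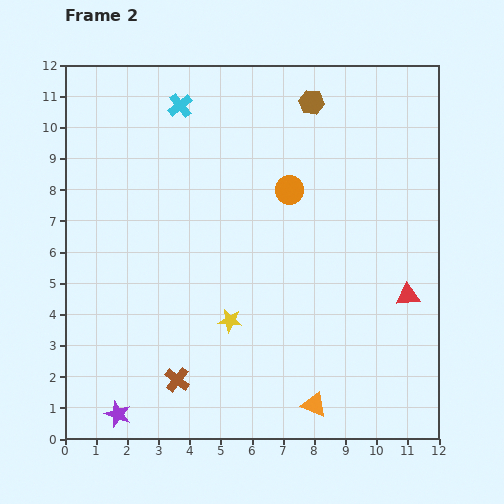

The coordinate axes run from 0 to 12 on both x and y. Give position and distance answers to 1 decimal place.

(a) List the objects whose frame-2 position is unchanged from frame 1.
the purple star, the brown hexagon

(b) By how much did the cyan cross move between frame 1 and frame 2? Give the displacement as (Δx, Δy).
(-2.2, 0.8)

The cyan cross was at (5.9, 9.9) in frame 1 and (3.7, 10.7) in frame 2.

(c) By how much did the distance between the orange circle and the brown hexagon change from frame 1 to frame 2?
-1.0

Distance in frame 1: 3.9. Distance in frame 2: 2.9.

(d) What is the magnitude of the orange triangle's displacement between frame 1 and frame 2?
1.6

The orange triangle moved from (7.3, 2.5) to (8.0, 1.1), a distance of √(0.7² + 1.4²) ≈ 1.6.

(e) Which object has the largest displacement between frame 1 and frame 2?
the brown cross

(moved 3.8; next 2.5)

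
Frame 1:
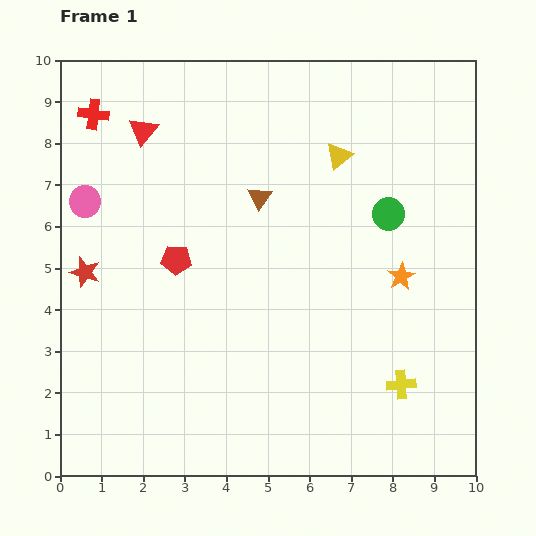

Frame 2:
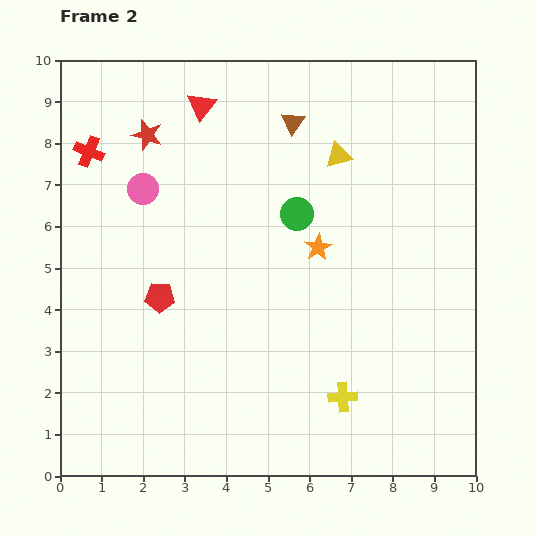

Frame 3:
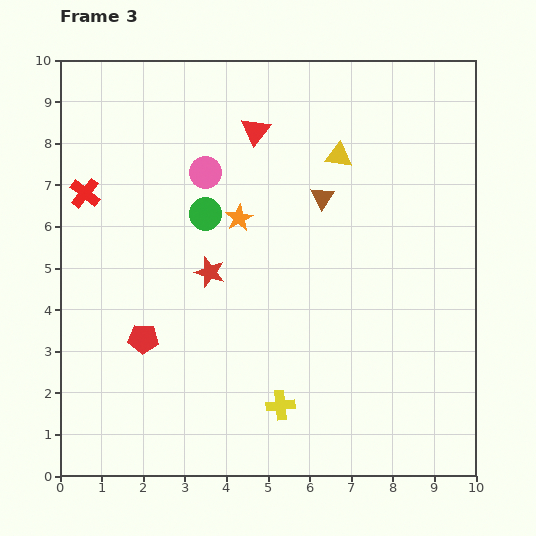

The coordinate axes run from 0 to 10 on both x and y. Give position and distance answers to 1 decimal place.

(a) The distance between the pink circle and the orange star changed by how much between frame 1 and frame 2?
-3.4

Distance in frame 1: 7.8. Distance in frame 2: 4.4.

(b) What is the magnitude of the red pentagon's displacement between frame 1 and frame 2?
1.0

The red pentagon moved from (2.8, 5.2) to (2.4, 4.3), a distance of √(0.4² + 0.9²) ≈ 1.0.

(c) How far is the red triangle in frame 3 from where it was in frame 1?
2.7

The red triangle moved from (2.0, 8.3) to (4.7, 8.3), a distance of √(2.7² + 0.0²) ≈ 2.7.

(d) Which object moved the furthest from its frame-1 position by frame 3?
the green circle

(moved 4.4; next 4.1)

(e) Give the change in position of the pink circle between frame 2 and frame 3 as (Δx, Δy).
(1.5, 0.4)

The pink circle was at (2.0, 6.9) in frame 2 and (3.5, 7.3) in frame 3.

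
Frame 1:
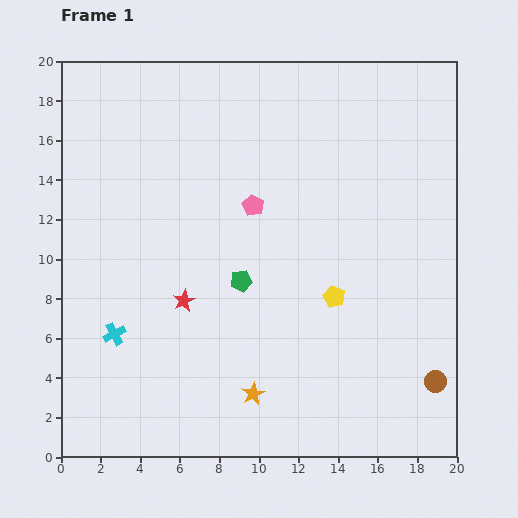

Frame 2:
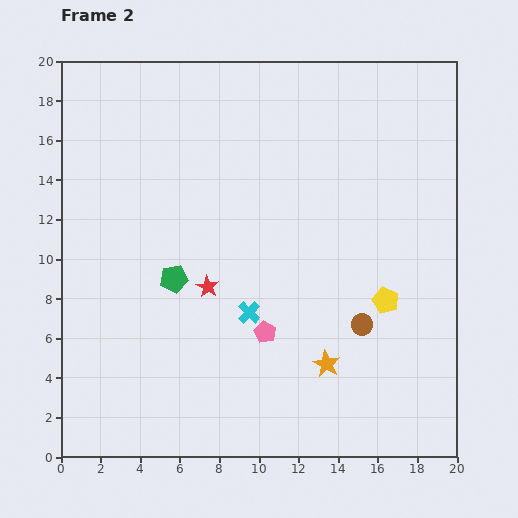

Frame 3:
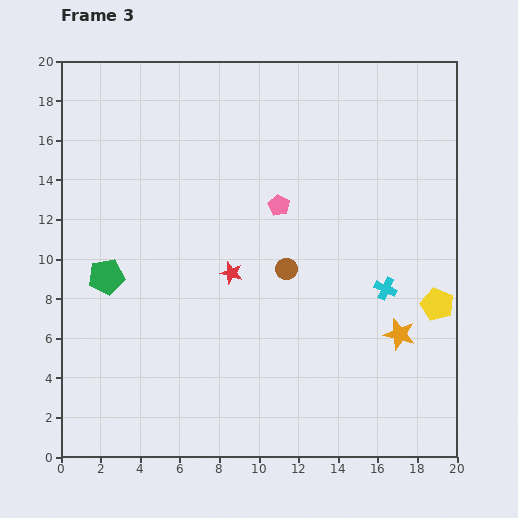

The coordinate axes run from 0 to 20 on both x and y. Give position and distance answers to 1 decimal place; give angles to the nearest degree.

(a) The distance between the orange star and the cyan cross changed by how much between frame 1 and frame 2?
-2.9

Distance in frame 1: 7.6. Distance in frame 2: 4.7.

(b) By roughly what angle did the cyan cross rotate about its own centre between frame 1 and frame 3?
38° counter-clockwise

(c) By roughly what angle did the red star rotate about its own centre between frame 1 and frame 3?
31° counter-clockwise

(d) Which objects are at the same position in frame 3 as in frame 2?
none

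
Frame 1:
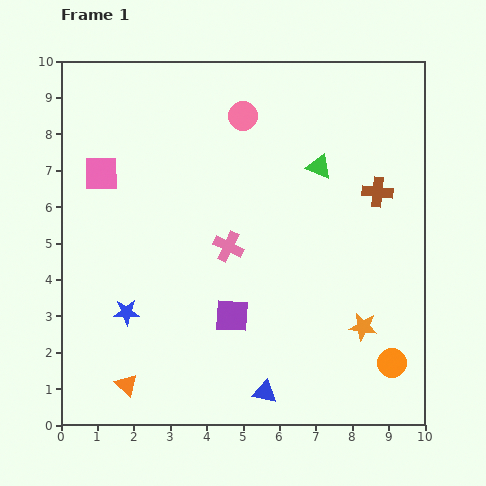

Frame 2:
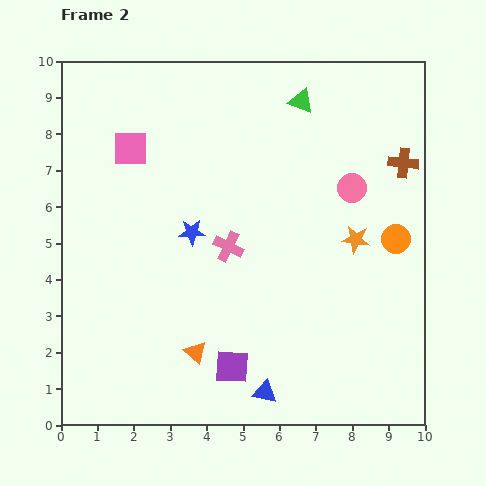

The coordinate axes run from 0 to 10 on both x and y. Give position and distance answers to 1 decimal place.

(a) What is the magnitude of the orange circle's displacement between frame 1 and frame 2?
3.4

The orange circle moved from (9.1, 1.7) to (9.2, 5.1), a distance of √(0.1² + 3.4²) ≈ 3.4.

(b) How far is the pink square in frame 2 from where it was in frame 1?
1.1

The pink square moved from (1.1, 6.9) to (1.9, 7.6), a distance of √(0.8² + 0.7²) ≈ 1.1.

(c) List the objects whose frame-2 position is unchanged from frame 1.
the blue triangle, the pink cross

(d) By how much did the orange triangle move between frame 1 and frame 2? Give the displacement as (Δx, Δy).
(1.9, 0.9)

The orange triangle was at (1.8, 1.1) in frame 1 and (3.7, 2.0) in frame 2.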